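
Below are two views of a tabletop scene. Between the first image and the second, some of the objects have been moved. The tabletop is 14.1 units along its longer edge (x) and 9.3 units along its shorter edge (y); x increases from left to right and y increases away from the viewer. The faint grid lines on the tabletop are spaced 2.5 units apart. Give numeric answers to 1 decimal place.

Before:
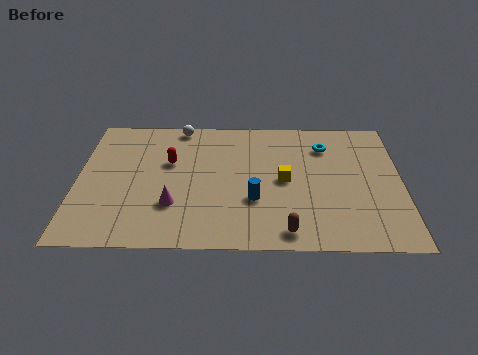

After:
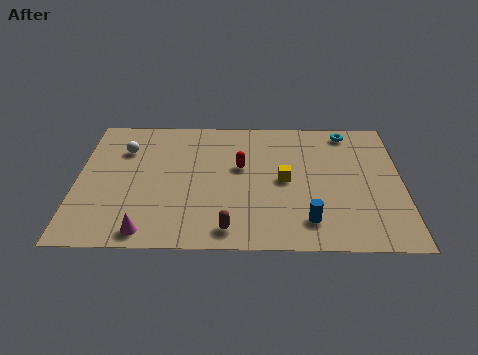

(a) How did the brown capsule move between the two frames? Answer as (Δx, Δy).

(-2.5, 0.1)

From the two frames, the brown capsule sits at roughly (9.1, 1.1) before and (6.6, 1.2) after.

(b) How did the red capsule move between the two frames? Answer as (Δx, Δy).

(3.1, -0.3)

From the two frames, the red capsule sits at roughly (4.0, 5.8) before and (7.1, 5.5) after.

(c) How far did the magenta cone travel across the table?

2.1

The magenta cone was near (4.2, 2.8) before and (3.1, 1.0) after, so it travelled √(1.1² + 1.8²) ≈ 2.1 units.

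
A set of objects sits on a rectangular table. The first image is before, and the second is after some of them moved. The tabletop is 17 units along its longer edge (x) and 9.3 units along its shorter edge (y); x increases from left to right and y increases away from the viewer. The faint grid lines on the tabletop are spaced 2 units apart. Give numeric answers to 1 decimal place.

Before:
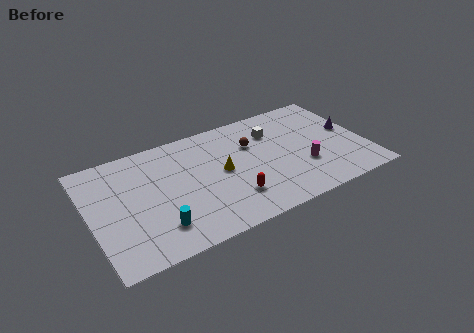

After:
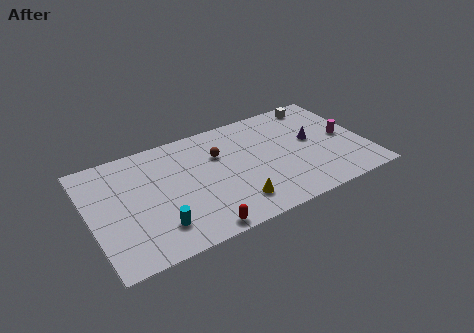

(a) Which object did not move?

the cyan cylinder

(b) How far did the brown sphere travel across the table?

2.1

The brown sphere was near (10.2, 6.3) before and (8.1, 6.3) after, so it travelled √(2.1² + 0.0²) ≈ 2.1 units.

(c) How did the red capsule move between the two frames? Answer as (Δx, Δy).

(-2.3, -1.6)

The red capsule was at about (8.4, 2.4) and moved to about (6.1, 0.8).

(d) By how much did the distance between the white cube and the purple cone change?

-1.7

They were about 4.9 units apart before and 3.2 after — 1.7 units closer together.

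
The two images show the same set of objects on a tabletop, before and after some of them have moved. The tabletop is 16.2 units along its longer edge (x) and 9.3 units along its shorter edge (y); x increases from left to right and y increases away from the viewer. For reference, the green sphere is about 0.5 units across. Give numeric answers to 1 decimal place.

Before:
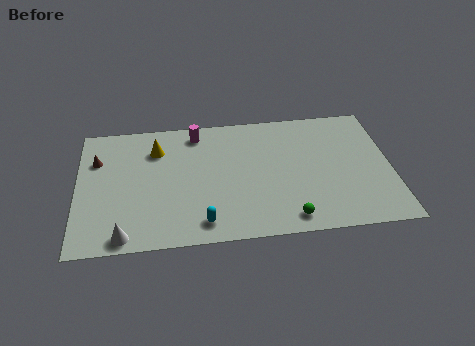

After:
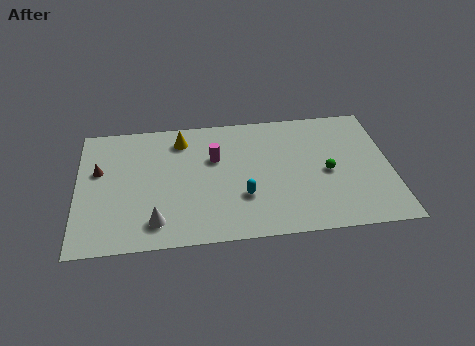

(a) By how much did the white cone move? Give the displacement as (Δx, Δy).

(1.6, 0.8)

From the two frames, the white cone sits at roughly (2.4, 0.9) before and (4.0, 1.7) after.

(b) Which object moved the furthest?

the green sphere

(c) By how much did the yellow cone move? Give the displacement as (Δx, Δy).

(1.3, 0.6)

The yellow cone was at about (4.1, 7.0) and moved to about (5.4, 7.6).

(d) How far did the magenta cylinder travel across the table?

2.2

From (6.2, 8.0) to (7.1, 6.0), the magenta cylinder covered √(0.9² + 2.0²) ≈ 2.2 units.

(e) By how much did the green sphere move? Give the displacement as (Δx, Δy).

(2.1, 3.1)

The green sphere was at about (10.8, 1.2) and moved to about (12.9, 4.3).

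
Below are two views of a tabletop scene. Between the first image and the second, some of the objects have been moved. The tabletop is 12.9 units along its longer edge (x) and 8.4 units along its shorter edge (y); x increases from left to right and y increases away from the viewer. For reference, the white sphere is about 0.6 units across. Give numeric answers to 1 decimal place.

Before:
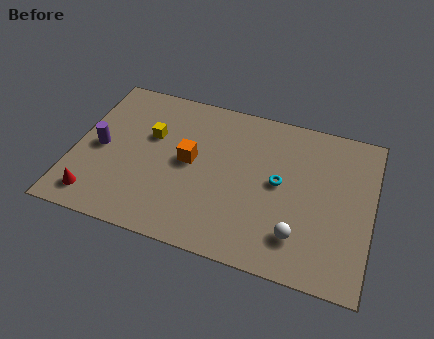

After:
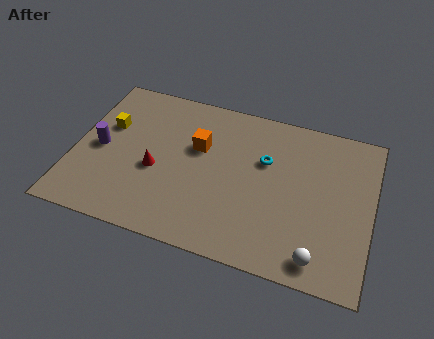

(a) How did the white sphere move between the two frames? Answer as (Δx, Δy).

(0.9, -0.8)

The white sphere started near (9.9, 1.9) and ended near (10.8, 1.1).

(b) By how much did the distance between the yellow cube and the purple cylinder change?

-1.2

The distance was about 2.5 in the first image and 1.3 in the second, so they moved 1.2 units closer together.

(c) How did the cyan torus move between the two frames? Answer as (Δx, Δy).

(-0.7, 1.0)

The cyan torus was at about (8.9, 4.4) and moved to about (8.2, 5.4).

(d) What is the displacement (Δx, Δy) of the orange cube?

(0.3, 0.9)

From the two frames, the orange cube sits at roughly (5.0, 4.4) before and (5.3, 5.3) after.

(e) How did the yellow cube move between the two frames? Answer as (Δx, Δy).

(-1.9, 0.0)

From the two frames, the yellow cube sits at roughly (3.2, 5.3) before and (1.3, 5.3) after.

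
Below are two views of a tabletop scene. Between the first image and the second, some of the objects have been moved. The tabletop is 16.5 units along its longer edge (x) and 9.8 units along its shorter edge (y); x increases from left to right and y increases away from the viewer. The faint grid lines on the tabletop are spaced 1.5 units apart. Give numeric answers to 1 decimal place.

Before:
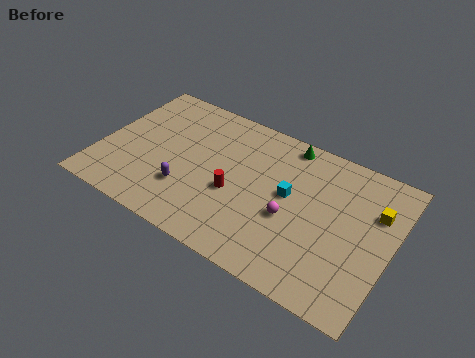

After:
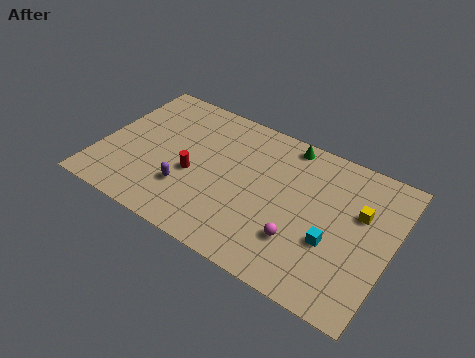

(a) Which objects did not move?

the purple capsule and the green cone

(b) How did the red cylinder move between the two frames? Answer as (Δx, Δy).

(-2.4, 0.1)

The red cylinder started near (7.8, 4.0) and ended near (5.4, 4.1).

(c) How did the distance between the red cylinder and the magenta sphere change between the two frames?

+3.2

Before: roughly 3.2 units apart; after: 6.4. That's 3.2 units further apart.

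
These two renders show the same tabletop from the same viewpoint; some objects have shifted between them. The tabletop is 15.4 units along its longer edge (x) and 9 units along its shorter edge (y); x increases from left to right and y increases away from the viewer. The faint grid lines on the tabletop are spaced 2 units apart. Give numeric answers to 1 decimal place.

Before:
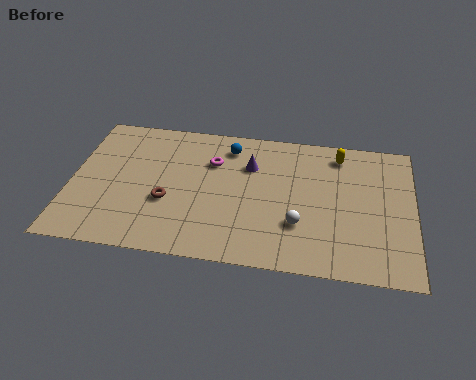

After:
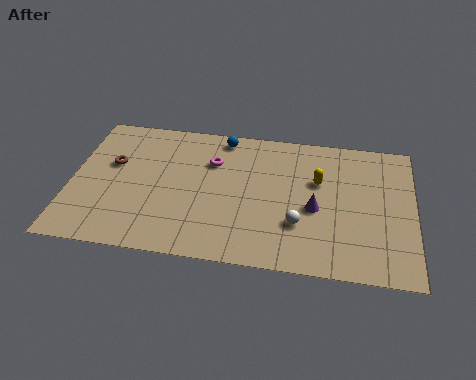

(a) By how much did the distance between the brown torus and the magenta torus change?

+1.1

They were about 3.5 units apart before and 4.6 after — 1.1 units further apart.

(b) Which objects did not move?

the magenta torus and the white sphere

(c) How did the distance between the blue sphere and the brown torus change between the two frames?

+0.7

Before: roughly 4.8 units apart; after: 5.5. That's 0.7 units further apart.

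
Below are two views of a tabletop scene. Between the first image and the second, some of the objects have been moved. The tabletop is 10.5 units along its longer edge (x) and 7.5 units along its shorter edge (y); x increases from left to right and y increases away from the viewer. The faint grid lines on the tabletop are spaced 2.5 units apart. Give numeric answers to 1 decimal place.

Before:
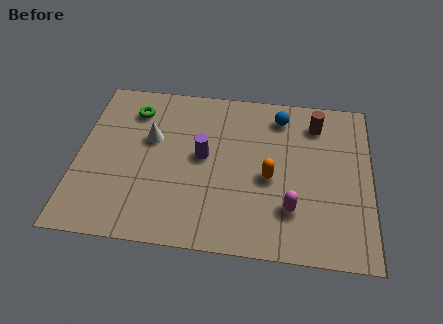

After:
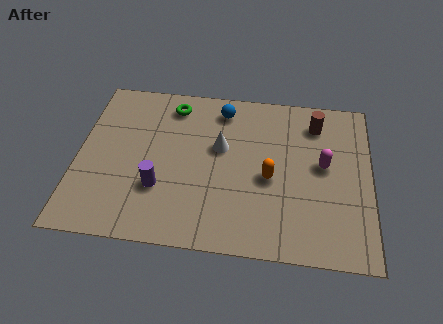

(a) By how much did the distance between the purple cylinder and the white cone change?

+1.0

They were about 2.0 units apart before and 3.0 after — 1.0 units further apart.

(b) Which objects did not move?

the brown cylinder and the orange capsule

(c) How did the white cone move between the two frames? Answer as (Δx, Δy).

(2.5, -0.1)

From the two frames, the white cone sits at roughly (2.6, 4.6) before and (5.1, 4.5) after.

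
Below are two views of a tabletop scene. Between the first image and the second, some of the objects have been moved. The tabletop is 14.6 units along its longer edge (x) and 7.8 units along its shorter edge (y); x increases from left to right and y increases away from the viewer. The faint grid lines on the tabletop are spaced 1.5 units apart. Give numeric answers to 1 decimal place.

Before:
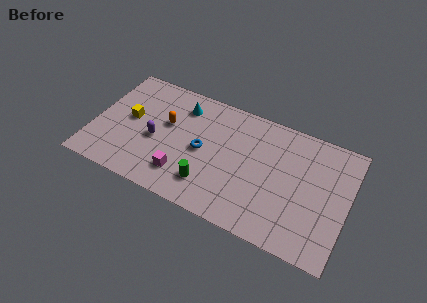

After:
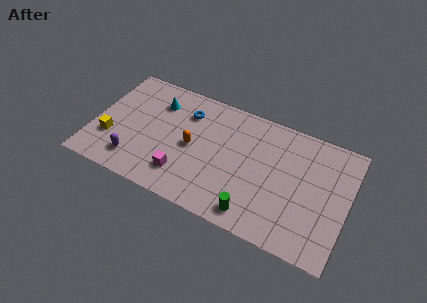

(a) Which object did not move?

the magenta cube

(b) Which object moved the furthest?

the green cylinder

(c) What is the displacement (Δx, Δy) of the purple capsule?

(-1.0, -1.8)

From the two frames, the purple capsule sits at roughly (3.6, 3.4) before and (2.6, 1.6) after.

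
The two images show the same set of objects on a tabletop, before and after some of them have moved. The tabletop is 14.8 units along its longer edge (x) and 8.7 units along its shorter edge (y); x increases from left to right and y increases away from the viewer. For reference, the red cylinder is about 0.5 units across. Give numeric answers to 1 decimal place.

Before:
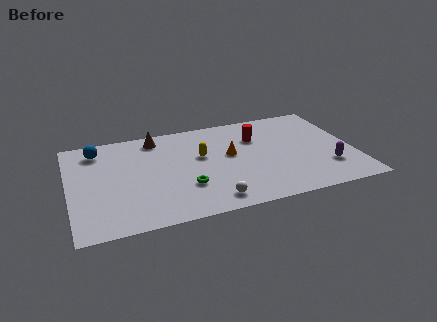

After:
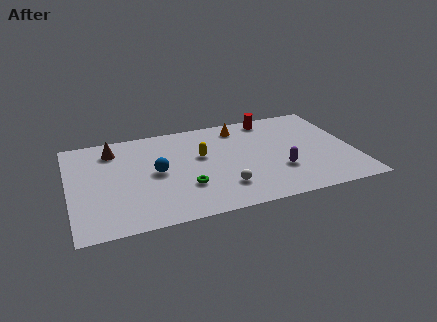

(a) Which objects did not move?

the green torus and the yellow capsule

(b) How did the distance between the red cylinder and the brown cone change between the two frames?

+3.0

The distance was about 5.4 in the first image and 8.4 in the second, so they moved 3.0 units further apart.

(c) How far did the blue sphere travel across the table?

4.0

From (1.6, 7.2) to (4.5, 4.4), the blue sphere covered √(2.9² + 2.8²) ≈ 4.0 units.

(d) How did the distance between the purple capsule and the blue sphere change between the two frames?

-6.1

The distance was about 12.6 in the first image and 6.5 in the second, so they moved 6.1 units closer together.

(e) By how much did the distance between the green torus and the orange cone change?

+2.3

The distance was about 3.3 in the first image and 5.6 in the second, so they moved 2.3 units further apart.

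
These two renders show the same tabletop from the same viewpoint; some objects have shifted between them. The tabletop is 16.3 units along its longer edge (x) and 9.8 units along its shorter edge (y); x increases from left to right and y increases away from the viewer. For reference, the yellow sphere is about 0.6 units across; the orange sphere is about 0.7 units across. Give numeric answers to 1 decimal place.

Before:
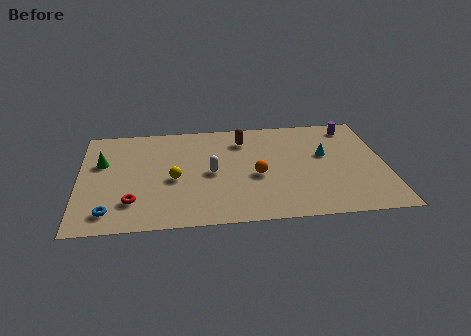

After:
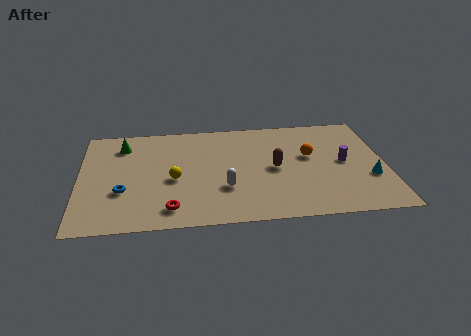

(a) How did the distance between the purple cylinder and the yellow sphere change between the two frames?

-1.4

Before: roughly 10.5 units apart; after: 9.1. That's 1.4 units closer together.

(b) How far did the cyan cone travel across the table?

3.3

The cyan cone was near (13.1, 5.8) before and (15.4, 3.4) after, so it travelled √(2.3² + 2.4²) ≈ 3.3 units.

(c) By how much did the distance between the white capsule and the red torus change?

-1.5

They were about 4.8 units apart before and 3.3 after — 1.5 units closer together.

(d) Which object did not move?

the yellow sphere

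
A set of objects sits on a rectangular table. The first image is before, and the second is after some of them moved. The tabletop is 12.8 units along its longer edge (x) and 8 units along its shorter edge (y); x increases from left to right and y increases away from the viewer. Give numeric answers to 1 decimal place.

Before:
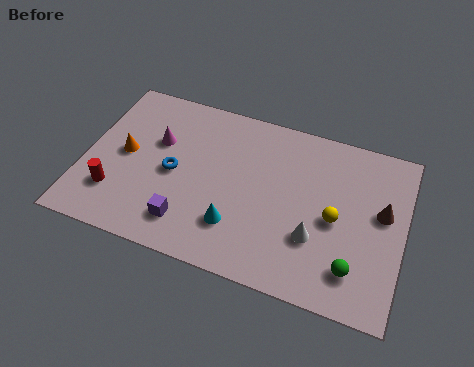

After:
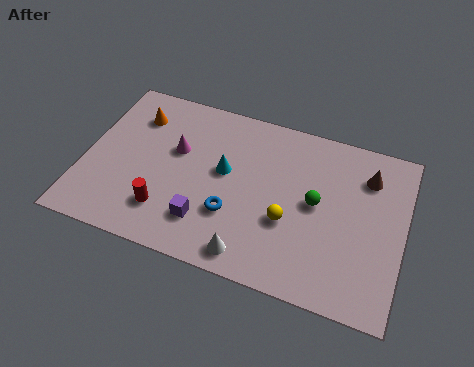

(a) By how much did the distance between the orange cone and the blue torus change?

+3.5

The distance was about 2.0 in the first image and 5.5 in the second, so they moved 3.5 units further apart.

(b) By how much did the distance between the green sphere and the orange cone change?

-2.0

Before: roughly 9.7 units apart; after: 7.7. That's 2.0 units closer together.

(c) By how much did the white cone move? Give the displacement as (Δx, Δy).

(-2.4, -1.6)

From the two frames, the white cone sits at roughly (9.4, 2.6) before and (7.0, 1.0) after.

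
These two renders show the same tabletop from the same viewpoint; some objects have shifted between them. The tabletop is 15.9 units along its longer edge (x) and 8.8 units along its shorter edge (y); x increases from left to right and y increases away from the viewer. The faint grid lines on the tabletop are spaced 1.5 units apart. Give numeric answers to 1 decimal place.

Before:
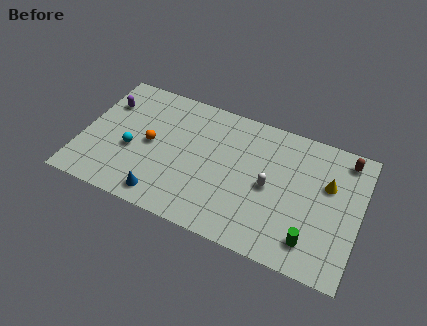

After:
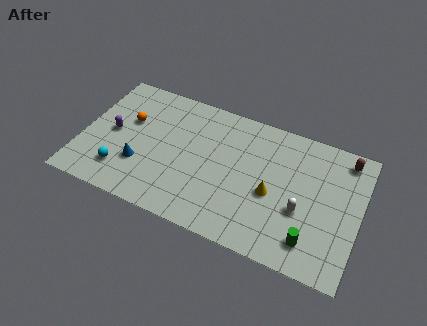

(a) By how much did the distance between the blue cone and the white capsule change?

+2.7

Before: roughly 6.5 units apart; after: 9.2. That's 2.7 units further apart.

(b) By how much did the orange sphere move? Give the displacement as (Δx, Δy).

(-1.4, 1.1)

The orange sphere started near (3.9, 4.4) and ended near (2.5, 5.5).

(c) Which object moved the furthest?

the yellow cone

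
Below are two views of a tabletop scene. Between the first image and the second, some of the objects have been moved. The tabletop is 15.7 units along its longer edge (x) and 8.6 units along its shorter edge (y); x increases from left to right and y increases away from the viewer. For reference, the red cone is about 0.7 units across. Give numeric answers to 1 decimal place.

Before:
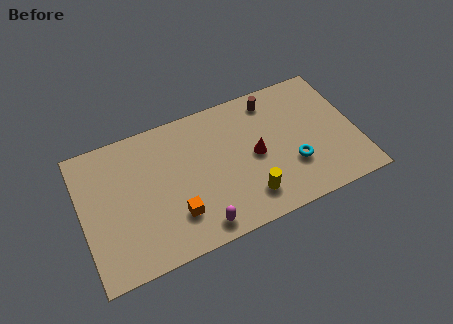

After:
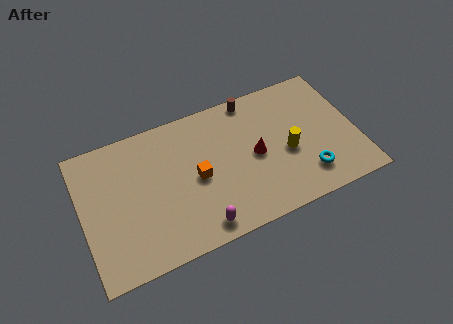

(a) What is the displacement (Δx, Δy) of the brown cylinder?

(-1.1, 0.5)

From the two frames, the brown cylinder sits at roughly (11.2, 7.3) before and (10.1, 7.8) after.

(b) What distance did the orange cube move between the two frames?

2.3

From (5.1, 2.3) to (6.5, 4.1), the orange cube covered √(1.4² + 1.8²) ≈ 2.3 units.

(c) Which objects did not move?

the magenta capsule and the red cone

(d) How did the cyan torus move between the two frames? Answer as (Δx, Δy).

(0.7, -0.9)

From the two frames, the cyan torus sits at roughly (11.9, 2.8) before and (12.6, 1.9) after.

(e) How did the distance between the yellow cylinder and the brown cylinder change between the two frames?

-1.5

The distance was about 5.9 in the first image and 4.4 in the second, so they moved 1.5 units closer together.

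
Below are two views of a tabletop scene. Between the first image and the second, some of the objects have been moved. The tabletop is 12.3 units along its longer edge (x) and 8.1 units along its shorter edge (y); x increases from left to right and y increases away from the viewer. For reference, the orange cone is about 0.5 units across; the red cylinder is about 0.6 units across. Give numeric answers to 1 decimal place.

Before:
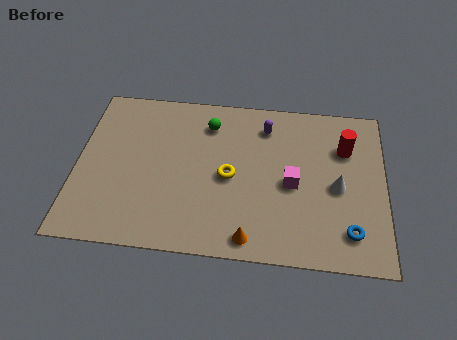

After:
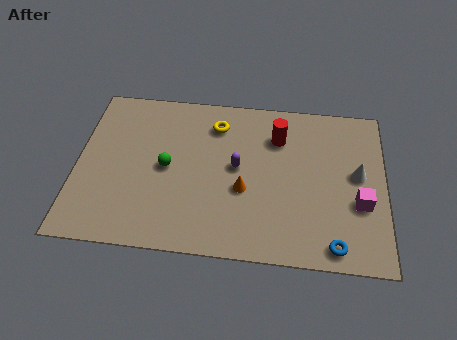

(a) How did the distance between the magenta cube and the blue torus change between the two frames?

-0.8

Before: roughly 3.1 units apart; after: 2.3. That's 0.8 units closer together.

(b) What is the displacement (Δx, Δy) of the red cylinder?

(-2.7, 0.3)

From the two frames, the red cylinder sits at roughly (10.7, 5.7) before and (8.0, 6.0) after.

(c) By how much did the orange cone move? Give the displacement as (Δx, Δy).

(-0.3, 2.3)

From the two frames, the orange cone sits at roughly (7.0, 0.9) before and (6.7, 3.2) after.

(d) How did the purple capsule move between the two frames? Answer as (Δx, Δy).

(-1.1, -2.2)

From the two frames, the purple capsule sits at roughly (7.5, 6.5) before and (6.4, 4.3) after.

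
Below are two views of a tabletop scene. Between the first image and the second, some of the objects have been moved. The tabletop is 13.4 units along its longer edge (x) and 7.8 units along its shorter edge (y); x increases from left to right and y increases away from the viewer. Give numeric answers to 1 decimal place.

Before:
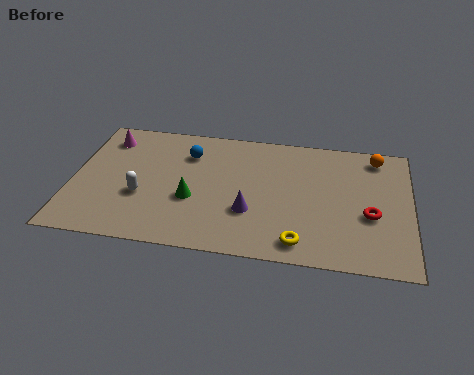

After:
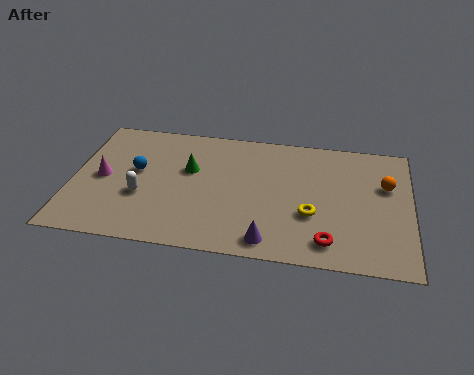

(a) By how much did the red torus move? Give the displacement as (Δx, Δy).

(-1.6, -1.8)

From the two frames, the red torus sits at roughly (11.8, 3.1) before and (10.2, 1.3) after.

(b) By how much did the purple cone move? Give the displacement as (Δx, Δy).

(0.8, -1.6)

From the two frames, the purple cone sits at roughly (7.1, 2.6) before and (7.9, 1.0) after.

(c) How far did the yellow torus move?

1.7

The yellow torus was near (9.1, 1.1) before and (9.5, 2.8) after, so it travelled √(0.4² + 1.7²) ≈ 1.7 units.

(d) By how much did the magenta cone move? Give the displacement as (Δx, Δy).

(0.0, -2.5)

The magenta cone was at about (1.2, 6.3) and moved to about (1.2, 3.8).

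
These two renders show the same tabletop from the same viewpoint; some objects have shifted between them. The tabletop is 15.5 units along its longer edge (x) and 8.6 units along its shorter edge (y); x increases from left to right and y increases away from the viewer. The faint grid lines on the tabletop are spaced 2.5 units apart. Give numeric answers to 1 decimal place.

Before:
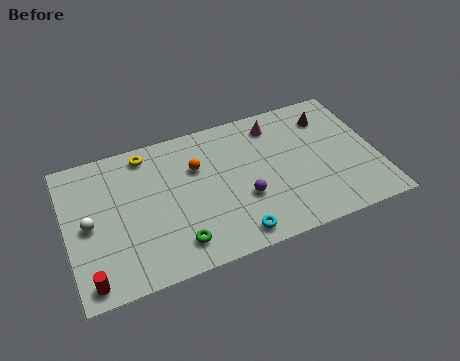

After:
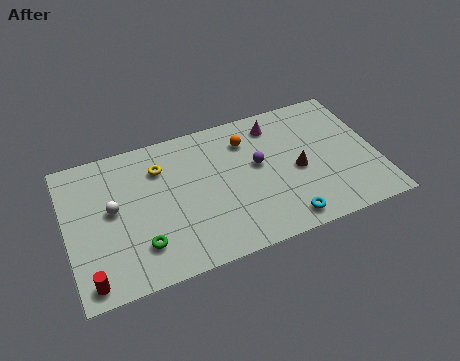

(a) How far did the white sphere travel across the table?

1.3

The white sphere was near (1.1, 4.2) before and (2.3, 4.7) after, so it travelled √(1.2² + 0.5²) ≈ 1.3 units.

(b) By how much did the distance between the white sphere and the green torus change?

-2.0

The distance was about 4.9 in the first image and 2.9 in the second, so they moved 2.0 units closer together.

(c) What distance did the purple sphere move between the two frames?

2.0

From (8.7, 3.1) to (9.6, 4.9), the purple sphere covered √(0.9² + 1.8²) ≈ 2.0 units.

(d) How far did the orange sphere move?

2.7

From (6.6, 5.8) to (9.2, 6.6), the orange sphere covered √(2.6² + 0.8²) ≈ 2.7 units.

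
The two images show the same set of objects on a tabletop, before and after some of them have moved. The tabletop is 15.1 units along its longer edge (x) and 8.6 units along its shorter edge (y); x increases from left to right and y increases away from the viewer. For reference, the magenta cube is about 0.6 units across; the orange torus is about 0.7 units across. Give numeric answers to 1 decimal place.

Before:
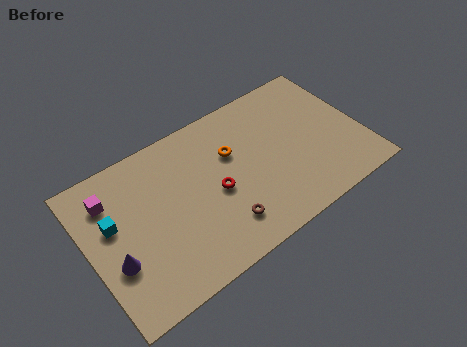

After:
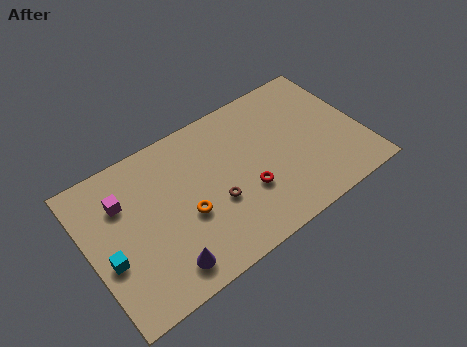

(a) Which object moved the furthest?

the orange torus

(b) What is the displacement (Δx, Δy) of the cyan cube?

(-0.5, -1.8)

The cyan cube started near (1.4, 5.2) and ended near (0.9, 3.4).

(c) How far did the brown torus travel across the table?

1.4

From (6.9, 1.9) to (6.8, 3.3), the brown torus covered √(0.1² + 1.4²) ≈ 1.4 units.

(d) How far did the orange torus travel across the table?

3.6

From (8.1, 5.6) to (5.2, 3.5), the orange torus covered √(2.9² + 2.1²) ≈ 3.6 units.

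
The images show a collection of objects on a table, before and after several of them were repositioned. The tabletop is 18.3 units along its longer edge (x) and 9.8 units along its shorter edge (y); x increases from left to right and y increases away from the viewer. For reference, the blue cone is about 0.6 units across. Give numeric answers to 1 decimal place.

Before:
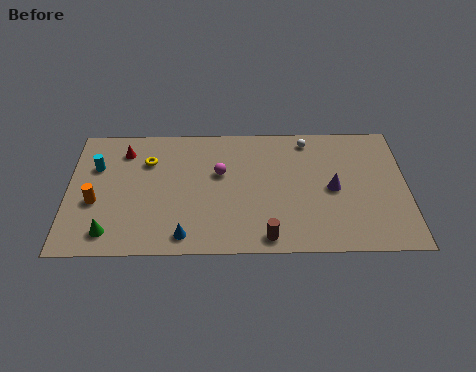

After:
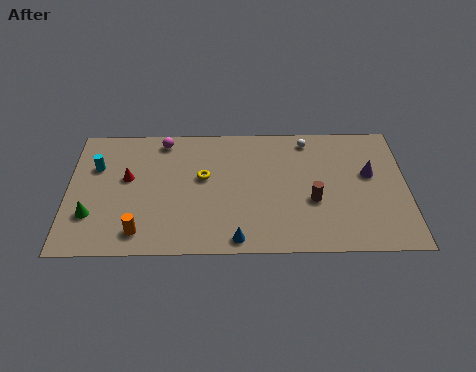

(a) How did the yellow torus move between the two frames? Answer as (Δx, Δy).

(3.0, -1.3)

The yellow torus was at about (4.3, 7.0) and moved to about (7.3, 5.7).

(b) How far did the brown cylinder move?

3.7

The brown cylinder was near (10.7, 1.1) before and (13.2, 3.8) after, so it travelled √(2.5² + 2.7²) ≈ 3.7 units.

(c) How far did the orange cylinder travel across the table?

3.3

From (1.5, 3.9) to (3.9, 1.6), the orange cylinder covered √(2.4² + 2.3²) ≈ 3.3 units.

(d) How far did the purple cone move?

2.3

The purple cone moved from about (14.3, 4.7) to (16.3, 5.8), a distance of √(2.0² + 1.1²) ≈ 2.3.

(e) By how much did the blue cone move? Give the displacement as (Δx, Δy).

(2.8, -0.3)

The blue cone was at about (6.3, 1.3) and moved to about (9.1, 1.0).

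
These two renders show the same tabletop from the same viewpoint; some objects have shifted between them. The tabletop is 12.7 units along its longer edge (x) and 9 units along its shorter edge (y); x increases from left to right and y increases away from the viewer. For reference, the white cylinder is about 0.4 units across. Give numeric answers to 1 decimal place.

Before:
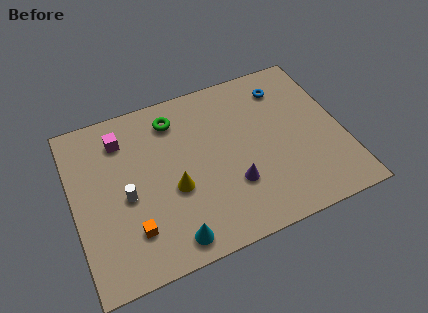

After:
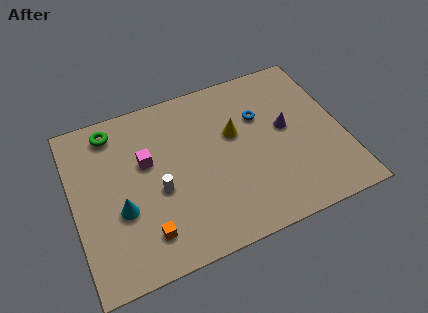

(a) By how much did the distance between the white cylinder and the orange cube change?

+0.4

Before: roughly 1.8 units apart; after: 2.2. That's 0.4 units further apart.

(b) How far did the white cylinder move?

1.5

From (2.4, 4.0) to (3.9, 3.8), the white cylinder covered √(1.5² + 0.2²) ≈ 1.5 units.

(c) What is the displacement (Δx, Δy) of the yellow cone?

(3.1, 1.9)

The yellow cone started near (4.6, 3.6) and ended near (7.7, 5.5).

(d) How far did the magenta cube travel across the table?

1.9

From (2.5, 7.1) to (3.5, 5.5), the magenta cube covered √(1.0² + 1.6²) ≈ 1.9 units.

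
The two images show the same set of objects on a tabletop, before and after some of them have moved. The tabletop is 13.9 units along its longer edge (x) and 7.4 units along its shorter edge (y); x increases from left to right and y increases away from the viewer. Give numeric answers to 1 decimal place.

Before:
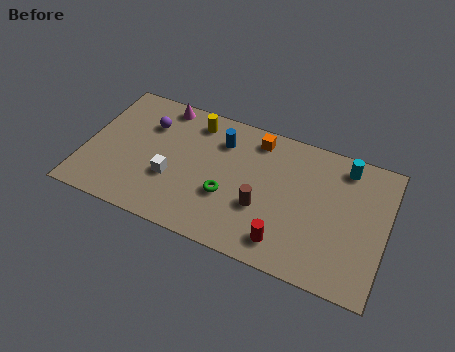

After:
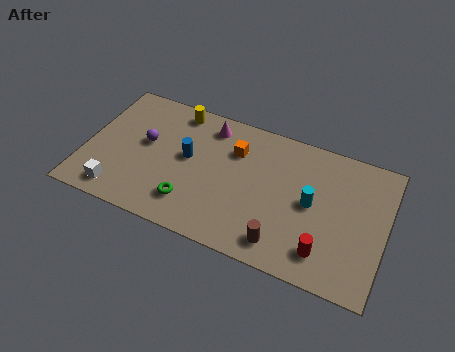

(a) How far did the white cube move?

2.8

The white cube was near (4.1, 2.7) before and (1.8, 1.1) after, so it travelled √(2.3² + 1.6²) ≈ 2.8 units.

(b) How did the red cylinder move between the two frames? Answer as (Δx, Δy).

(1.8, 0.2)

The red cylinder was at about (9.5, 1.3) and moved to about (11.3, 1.5).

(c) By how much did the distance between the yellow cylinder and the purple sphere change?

+0.3

The distance was about 2.3 in the first image and 2.6 in the second, so they moved 0.3 units further apart.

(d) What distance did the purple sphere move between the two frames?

1.1

The purple sphere was near (2.7, 5.3) before and (2.7, 4.2) after, so it travelled √(0.0² + 1.1²) ≈ 1.1 units.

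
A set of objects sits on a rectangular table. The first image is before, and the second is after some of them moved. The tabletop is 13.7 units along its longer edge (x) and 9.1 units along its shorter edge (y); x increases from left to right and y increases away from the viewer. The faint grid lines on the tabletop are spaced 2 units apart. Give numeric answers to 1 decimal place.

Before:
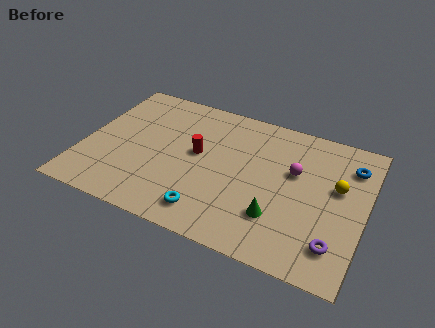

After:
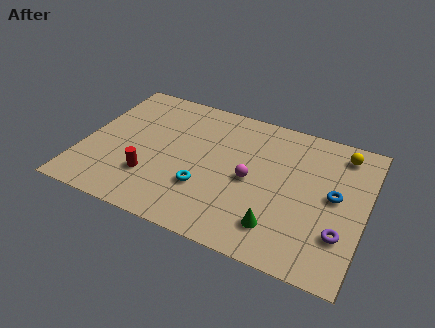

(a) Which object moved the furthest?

the red cylinder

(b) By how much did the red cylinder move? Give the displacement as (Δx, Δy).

(-2.0, -2.4)

The red cylinder started near (5.5, 5.0) and ended near (3.5, 2.6).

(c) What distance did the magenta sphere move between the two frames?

2.4

The magenta sphere was near (10.2, 5.6) before and (8.2, 4.3) after, so it travelled √(2.0² + 1.3²) ≈ 2.4 units.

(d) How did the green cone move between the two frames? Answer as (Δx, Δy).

(0.1, -0.6)

The green cone started near (9.7, 2.5) and ended near (9.8, 1.9).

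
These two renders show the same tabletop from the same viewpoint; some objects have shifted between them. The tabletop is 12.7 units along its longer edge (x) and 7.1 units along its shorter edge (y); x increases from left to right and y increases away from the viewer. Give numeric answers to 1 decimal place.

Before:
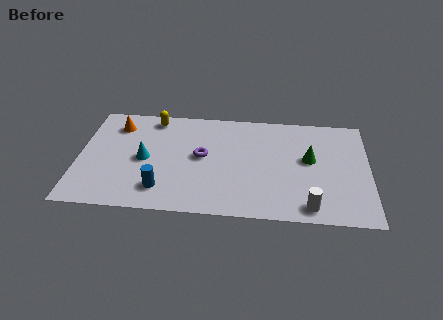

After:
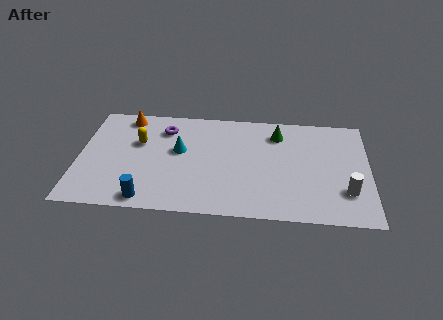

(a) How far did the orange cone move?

0.7

The orange cone moved from about (1.6, 5.6) to (2.0, 6.2), a distance of √(0.4² + 0.6²) ≈ 0.7.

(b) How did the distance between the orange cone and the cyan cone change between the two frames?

+0.6

Before: roughly 2.6 units apart; after: 3.2. That's 0.6 units further apart.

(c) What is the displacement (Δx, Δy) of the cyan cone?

(1.5, 0.7)

From the two frames, the cyan cone sits at roughly (2.9, 3.4) before and (4.4, 4.1) after.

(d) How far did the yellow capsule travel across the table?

1.8

From (3.2, 6.2) to (2.6, 4.5), the yellow capsule covered √(0.6² + 1.7²) ≈ 1.8 units.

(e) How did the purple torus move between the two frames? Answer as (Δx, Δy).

(-1.7, 1.7)

From the two frames, the purple torus sits at roughly (5.4, 3.8) before and (3.7, 5.5) after.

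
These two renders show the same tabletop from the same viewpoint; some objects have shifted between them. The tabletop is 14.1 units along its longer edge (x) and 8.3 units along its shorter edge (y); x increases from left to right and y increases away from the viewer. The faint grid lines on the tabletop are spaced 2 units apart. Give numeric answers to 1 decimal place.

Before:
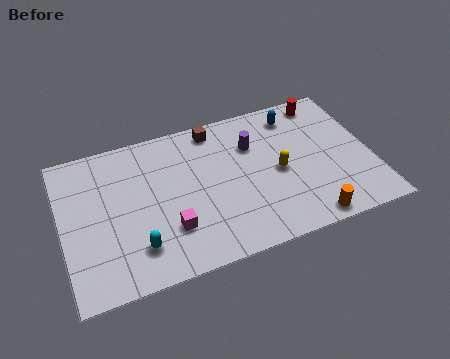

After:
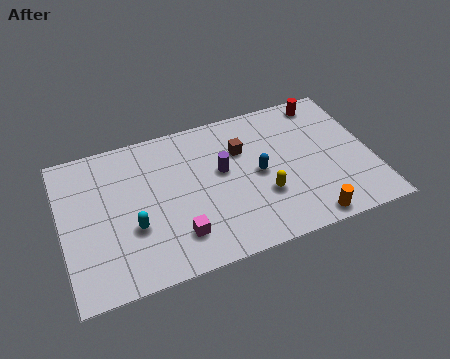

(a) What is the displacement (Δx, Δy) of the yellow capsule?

(-0.8, -1.1)

The yellow capsule was at about (9.8, 3.9) and moved to about (9.0, 2.8).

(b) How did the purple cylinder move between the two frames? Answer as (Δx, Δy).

(-1.5, -1.0)

The purple cylinder was at about (8.8, 5.8) and moved to about (7.3, 4.8).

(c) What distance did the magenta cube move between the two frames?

0.6

The magenta cube moved from about (4.7, 2.4) to (5.0, 1.9), a distance of √(0.3² + 0.5²) ≈ 0.6.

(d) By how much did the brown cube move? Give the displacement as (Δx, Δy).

(1.1, -1.6)

The brown cube was at about (7.2, 7.3) and moved to about (8.3, 5.7).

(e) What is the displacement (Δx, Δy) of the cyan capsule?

(-0.1, 1.1)

The cyan capsule was at about (3.2, 1.9) and moved to about (3.1, 3.0).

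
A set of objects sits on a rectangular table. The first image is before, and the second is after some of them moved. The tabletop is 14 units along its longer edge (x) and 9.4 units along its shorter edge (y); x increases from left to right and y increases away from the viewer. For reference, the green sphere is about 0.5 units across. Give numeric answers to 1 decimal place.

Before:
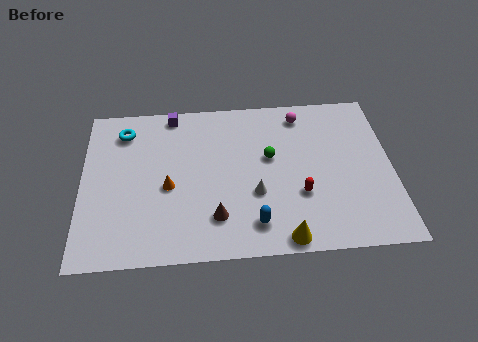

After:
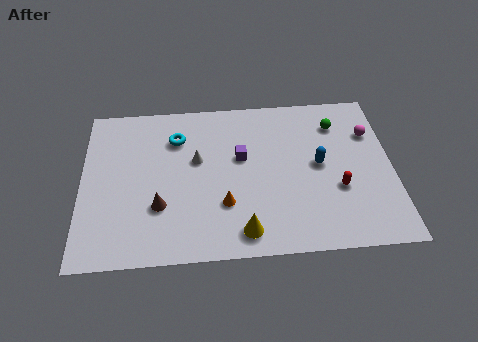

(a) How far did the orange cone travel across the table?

2.8

The orange cone moved from about (3.9, 4.1) to (6.4, 2.9), a distance of √(2.5² + 1.2²) ≈ 2.8.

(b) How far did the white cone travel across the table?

3.4

The white cone moved from about (7.8, 3.4) to (5.2, 5.6), a distance of √(2.6² + 2.2²) ≈ 3.4.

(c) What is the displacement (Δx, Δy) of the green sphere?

(3.1, 1.8)

The green sphere started near (8.5, 5.5) and ended near (11.6, 7.3).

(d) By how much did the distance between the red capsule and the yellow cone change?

+2.3

Before: roughly 2.5 units apart; after: 4.8. That's 2.3 units further apart.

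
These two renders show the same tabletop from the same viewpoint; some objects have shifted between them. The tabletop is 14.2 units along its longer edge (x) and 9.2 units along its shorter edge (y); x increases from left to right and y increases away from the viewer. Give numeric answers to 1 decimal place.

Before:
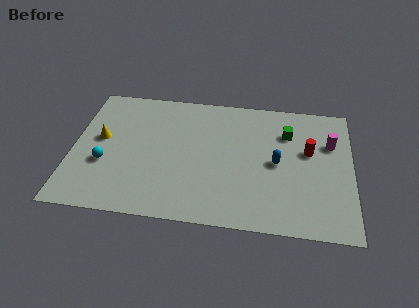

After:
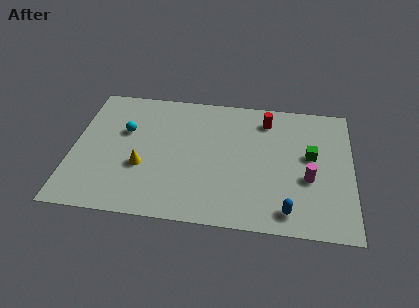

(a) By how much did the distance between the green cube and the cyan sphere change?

-0.3

The distance was about 9.8 in the first image and 9.5 in the second, so they moved 0.3 units closer together.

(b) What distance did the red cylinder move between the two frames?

3.0

The red cylinder was near (12.0, 5.5) before and (9.8, 7.5) after, so it travelled √(2.2² + 2.0²) ≈ 3.0 units.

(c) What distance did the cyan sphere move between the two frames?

2.6

The cyan sphere moved from about (1.7, 3.4) to (2.6, 5.8), a distance of √(0.9² + 2.4²) ≈ 2.6.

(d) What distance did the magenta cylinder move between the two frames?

2.8

The magenta cylinder was near (13.1, 6.2) before and (12.0, 3.6) after, so it travelled √(1.1² + 2.6²) ≈ 2.8 units.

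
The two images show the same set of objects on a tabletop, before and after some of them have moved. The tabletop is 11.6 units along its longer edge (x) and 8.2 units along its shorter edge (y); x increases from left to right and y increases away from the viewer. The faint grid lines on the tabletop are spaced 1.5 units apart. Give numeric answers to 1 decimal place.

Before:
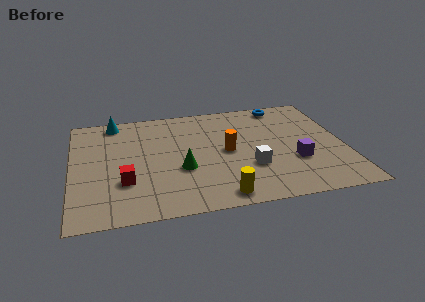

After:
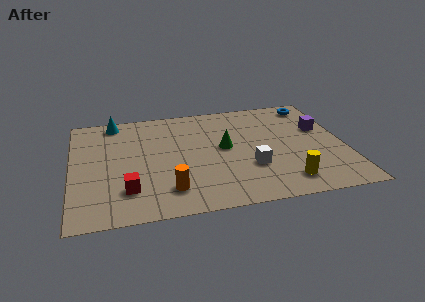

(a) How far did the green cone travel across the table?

2.3

The green cone was near (4.6, 3.1) before and (6.5, 4.4) after, so it travelled √(1.9² + 1.3²) ≈ 2.3 units.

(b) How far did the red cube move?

0.6

The red cube was near (2.2, 2.6) before and (2.3, 2.0) after, so it travelled √(0.1² + 0.6²) ≈ 0.6 units.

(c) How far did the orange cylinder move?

3.5

The orange cylinder moved from about (6.6, 4.1) to (4.0, 1.7), a distance of √(2.6² + 2.4²) ≈ 3.5.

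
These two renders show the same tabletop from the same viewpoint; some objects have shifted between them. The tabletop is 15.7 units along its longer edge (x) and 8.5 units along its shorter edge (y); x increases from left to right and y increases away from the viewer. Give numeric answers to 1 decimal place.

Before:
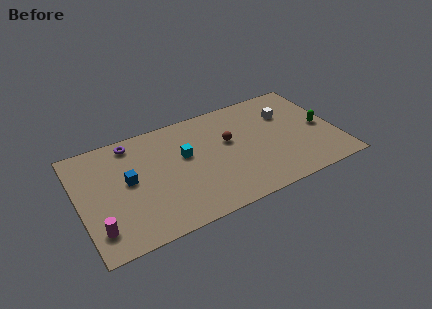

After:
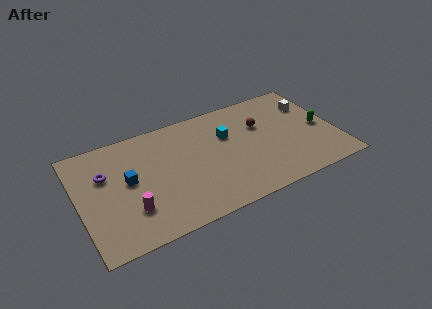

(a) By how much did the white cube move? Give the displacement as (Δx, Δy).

(1.6, 0.2)

The white cube started near (12.9, 5.9) and ended near (14.5, 6.1).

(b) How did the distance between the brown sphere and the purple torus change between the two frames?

+3.5

The distance was about 6.1 in the first image and 9.6 in the second, so they moved 3.5 units further apart.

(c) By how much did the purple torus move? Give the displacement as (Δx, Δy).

(-1.8, -1.8)

From the two frames, the purple torus sits at roughly (3.5, 7.4) before and (1.7, 5.6) after.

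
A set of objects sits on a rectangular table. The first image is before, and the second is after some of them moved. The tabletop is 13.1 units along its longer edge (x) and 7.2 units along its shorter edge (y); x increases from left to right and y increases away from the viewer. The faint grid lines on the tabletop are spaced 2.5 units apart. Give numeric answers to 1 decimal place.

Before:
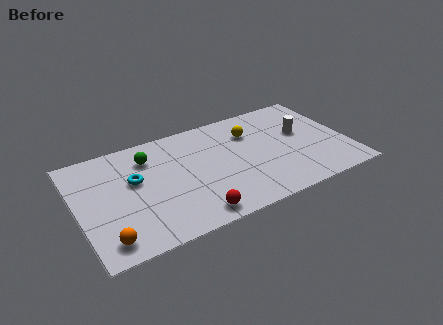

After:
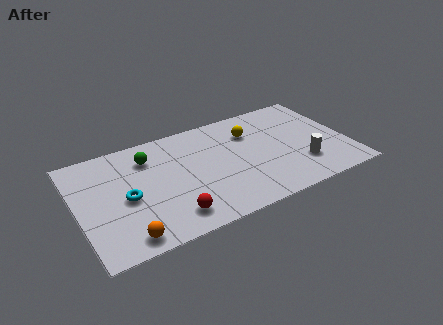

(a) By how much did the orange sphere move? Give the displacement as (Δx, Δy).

(0.9, -0.2)

The orange sphere was at about (1.1, 1.1) and moved to about (2.0, 0.9).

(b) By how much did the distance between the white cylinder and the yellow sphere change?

+1.2

Before: roughly 2.6 units apart; after: 3.8. That's 1.2 units further apart.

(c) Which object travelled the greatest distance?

the white cylinder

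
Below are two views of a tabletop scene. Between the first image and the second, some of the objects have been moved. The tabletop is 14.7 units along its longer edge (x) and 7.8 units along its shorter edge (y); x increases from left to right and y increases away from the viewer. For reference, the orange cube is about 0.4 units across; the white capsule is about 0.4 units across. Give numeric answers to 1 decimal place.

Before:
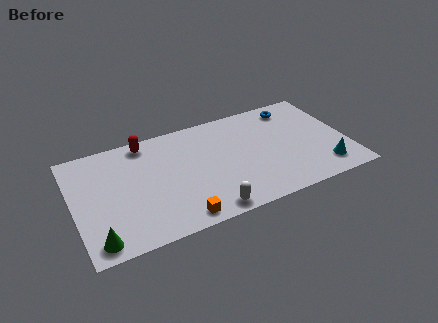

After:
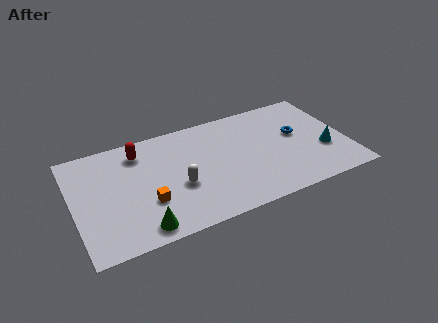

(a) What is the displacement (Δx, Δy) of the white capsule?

(-1.3, 2.3)

The white capsule was at about (6.8, 0.8) and moved to about (5.5, 3.1).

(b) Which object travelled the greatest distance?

the white capsule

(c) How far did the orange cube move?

2.3

The orange cube was near (5.3, 0.9) before and (3.8, 2.6) after, so it travelled √(1.5² + 1.7²) ≈ 2.3 units.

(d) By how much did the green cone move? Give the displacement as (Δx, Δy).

(2.3, 0.0)

The green cone was at about (1.0, 1.0) and moved to about (3.3, 1.0).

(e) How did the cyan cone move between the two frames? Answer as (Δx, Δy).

(0.2, 1.3)

From the two frames, the cyan cone sits at roughly (13.2, 1.5) before and (13.4, 2.8) after.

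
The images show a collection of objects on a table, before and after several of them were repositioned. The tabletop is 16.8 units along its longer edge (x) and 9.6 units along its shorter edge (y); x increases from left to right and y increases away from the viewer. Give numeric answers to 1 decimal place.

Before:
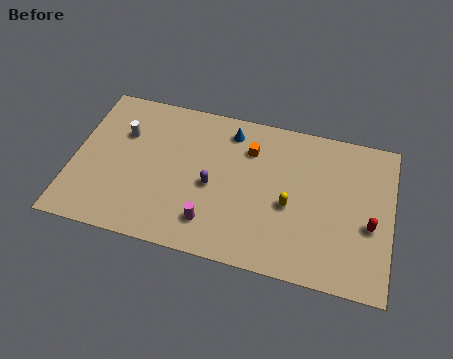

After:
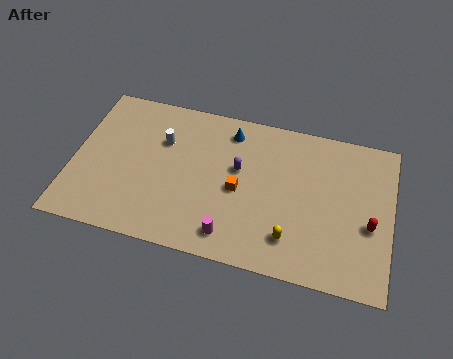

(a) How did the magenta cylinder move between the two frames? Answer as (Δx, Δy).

(1.1, -0.5)

From the two frames, the magenta cylinder sits at roughly (7.5, 2.0) before and (8.6, 1.5) after.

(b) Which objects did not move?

the red capsule and the blue cone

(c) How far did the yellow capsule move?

2.0

The yellow capsule was near (11.5, 4.1) before and (11.7, 2.1) after, so it travelled √(0.2² + 2.0²) ≈ 2.0 units.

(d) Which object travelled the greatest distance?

the orange cube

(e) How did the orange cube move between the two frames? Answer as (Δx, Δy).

(-0.4, -2.7)

From the two frames, the orange cube sits at roughly (9.2, 7.1) before and (8.8, 4.4) after.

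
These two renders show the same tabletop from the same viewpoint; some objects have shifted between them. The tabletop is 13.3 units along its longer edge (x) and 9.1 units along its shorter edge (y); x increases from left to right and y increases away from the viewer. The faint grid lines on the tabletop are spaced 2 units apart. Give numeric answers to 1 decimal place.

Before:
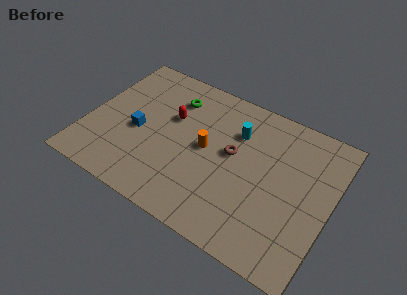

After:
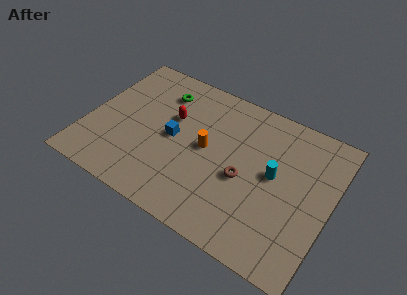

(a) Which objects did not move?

the red capsule and the orange cylinder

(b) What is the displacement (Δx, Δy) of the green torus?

(-0.7, 0.1)

The green torus was at about (4.3, 7.0) and moved to about (3.6, 7.1).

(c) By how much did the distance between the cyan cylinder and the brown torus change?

+0.4

Before: roughly 1.4 units apart; after: 1.8. That's 0.4 units further apart.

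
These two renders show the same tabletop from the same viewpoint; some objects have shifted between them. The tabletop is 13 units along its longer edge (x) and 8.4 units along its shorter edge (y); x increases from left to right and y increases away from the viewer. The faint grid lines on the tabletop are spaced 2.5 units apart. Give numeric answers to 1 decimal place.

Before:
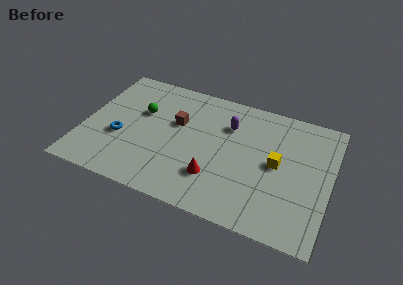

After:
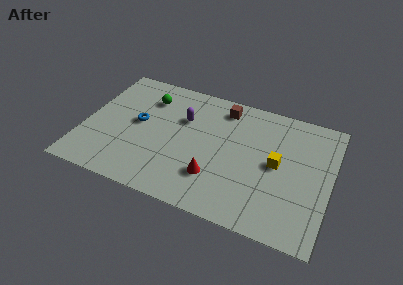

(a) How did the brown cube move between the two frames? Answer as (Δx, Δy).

(2.3, 1.9)

From the two frames, the brown cube sits at roughly (4.8, 5.2) before and (7.1, 7.1) after.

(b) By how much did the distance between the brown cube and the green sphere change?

+2.2

The distance was about 1.9 in the first image and 4.1 in the second, so they moved 2.2 units further apart.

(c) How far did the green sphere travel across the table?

1.1

The green sphere was near (2.9, 5.3) before and (3.1, 6.4) after, so it travelled √(0.2² + 1.1²) ≈ 1.1 units.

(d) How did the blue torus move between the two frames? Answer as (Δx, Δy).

(0.8, 1.3)

From the two frames, the blue torus sits at roughly (2.0, 3.2) before and (2.8, 4.5) after.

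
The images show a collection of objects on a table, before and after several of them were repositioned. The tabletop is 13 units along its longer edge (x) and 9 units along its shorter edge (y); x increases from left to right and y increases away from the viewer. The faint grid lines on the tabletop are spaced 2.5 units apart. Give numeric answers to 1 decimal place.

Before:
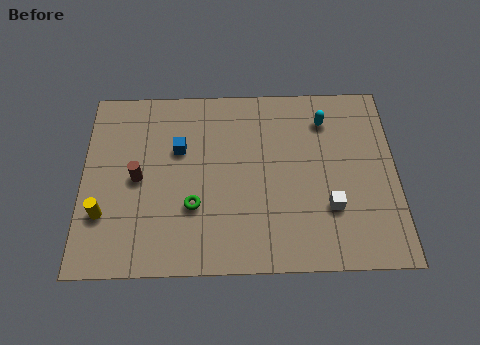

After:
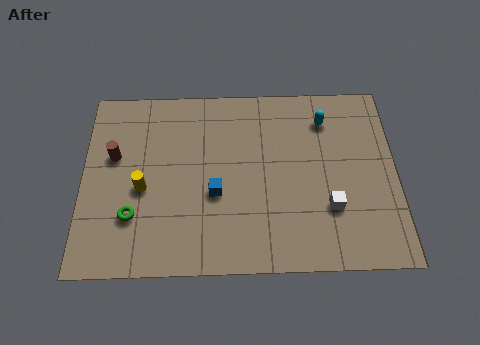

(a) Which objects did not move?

the white cube and the cyan capsule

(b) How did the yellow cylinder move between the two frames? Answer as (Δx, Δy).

(1.6, 1.2)

From the two frames, the yellow cylinder sits at roughly (0.9, 2.7) before and (2.5, 3.9) after.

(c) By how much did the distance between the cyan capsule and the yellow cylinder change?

-2.0

They were about 10.2 units apart before and 8.2 after — 2.0 units closer together.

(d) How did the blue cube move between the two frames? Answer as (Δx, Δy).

(1.5, -2.2)

The blue cube started near (4.0, 5.8) and ended near (5.5, 3.6).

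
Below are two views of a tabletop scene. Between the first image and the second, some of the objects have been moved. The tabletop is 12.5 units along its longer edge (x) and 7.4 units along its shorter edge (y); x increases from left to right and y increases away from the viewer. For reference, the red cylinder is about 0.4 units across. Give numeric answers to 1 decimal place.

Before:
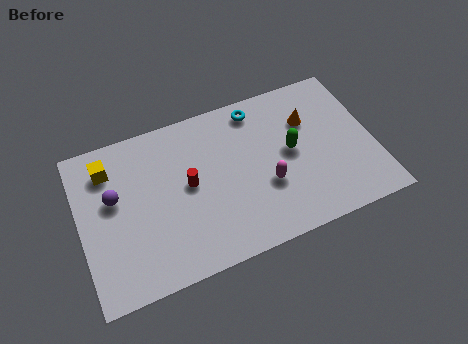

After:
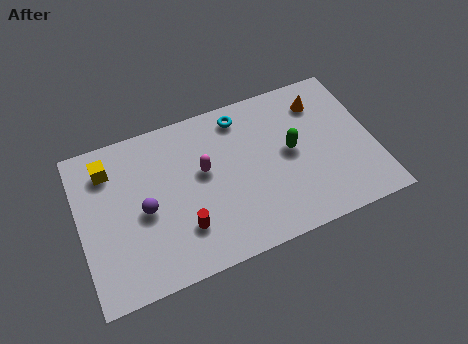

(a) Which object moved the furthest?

the magenta capsule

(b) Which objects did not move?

the yellow cube and the green capsule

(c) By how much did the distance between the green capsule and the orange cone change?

+0.9

Before: roughly 1.5 units apart; after: 2.4. That's 0.9 units further apart.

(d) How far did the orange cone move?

0.9

The orange cone was near (9.9, 5.1) before and (10.5, 5.8) after, so it travelled √(0.6² + 0.7²) ≈ 0.9 units.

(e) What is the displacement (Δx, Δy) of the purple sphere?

(1.2, -1.0)

From the two frames, the purple sphere sits at roughly (1.5, 4.4) before and (2.7, 3.4) after.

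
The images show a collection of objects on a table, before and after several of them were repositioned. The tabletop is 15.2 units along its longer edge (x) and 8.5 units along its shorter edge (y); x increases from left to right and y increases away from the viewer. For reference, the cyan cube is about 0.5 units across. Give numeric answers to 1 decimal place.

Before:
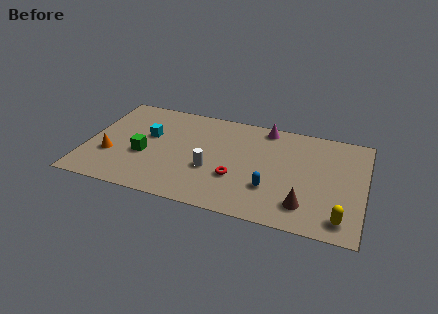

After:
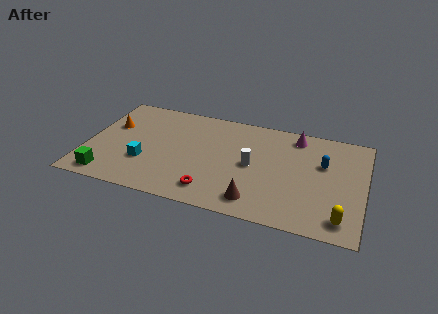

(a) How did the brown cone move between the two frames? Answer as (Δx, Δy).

(-2.6, -0.4)

The brown cone started near (12.1, 1.8) and ended near (9.5, 1.4).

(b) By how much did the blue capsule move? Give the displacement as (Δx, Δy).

(2.7, 2.8)

From the two frames, the blue capsule sits at roughly (10.2, 2.6) before and (12.9, 5.4) after.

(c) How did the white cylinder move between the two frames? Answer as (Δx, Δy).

(2.2, 1.0)

The white cylinder was at about (6.9, 3.2) and moved to about (9.1, 4.2).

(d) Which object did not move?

the yellow capsule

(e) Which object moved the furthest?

the blue capsule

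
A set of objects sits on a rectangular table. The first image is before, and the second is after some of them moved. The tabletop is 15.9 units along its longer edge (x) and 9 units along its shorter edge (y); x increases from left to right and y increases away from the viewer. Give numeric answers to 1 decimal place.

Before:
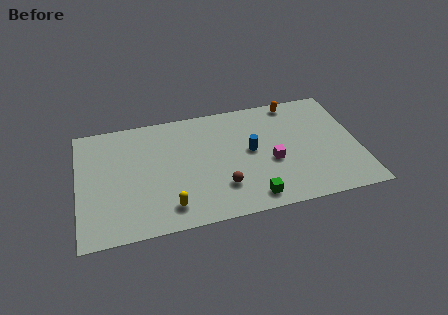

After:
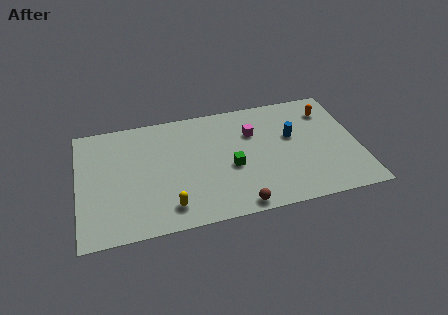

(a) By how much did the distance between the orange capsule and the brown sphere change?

+1.1

Before: roughly 7.3 units apart; after: 8.4. That's 1.1 units further apart.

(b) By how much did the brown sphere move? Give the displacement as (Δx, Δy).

(0.8, -1.6)

The brown sphere was at about (8.0, 2.4) and moved to about (8.8, 0.8).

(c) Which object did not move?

the yellow capsule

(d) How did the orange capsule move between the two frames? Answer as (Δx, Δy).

(1.9, -1.1)

The orange capsule was at about (12.5, 8.1) and moved to about (14.4, 7.0).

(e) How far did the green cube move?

2.8

The green cube moved from about (9.6, 1.2) to (8.6, 3.8), a distance of √(1.0² + 2.6²) ≈ 2.8.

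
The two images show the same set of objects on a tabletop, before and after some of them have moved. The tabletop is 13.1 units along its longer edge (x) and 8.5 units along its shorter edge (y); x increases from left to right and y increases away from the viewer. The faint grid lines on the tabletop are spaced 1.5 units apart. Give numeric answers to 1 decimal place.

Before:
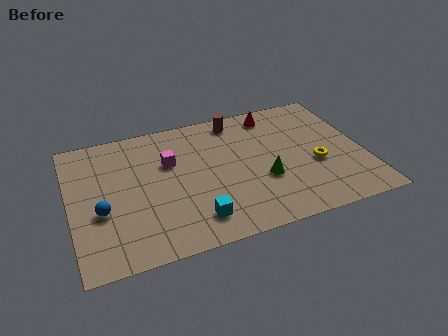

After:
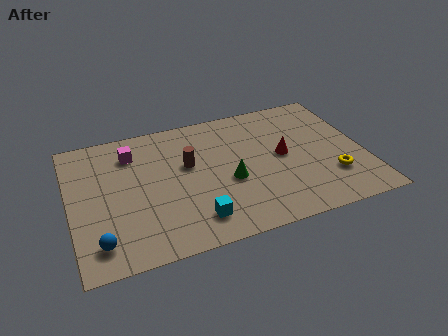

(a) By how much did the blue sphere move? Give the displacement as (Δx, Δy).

(-0.2, -1.8)

The blue sphere was at about (1.3, 3.3) and moved to about (1.1, 1.5).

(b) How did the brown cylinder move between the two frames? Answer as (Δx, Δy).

(-2.4, -2.3)

The brown cylinder started near (7.7, 7.4) and ended near (5.3, 5.1).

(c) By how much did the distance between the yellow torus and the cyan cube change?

+0.4

The distance was about 5.9 in the first image and 6.3 in the second, so they moved 0.4 units further apart.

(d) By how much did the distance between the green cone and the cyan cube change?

-1.0

The distance was about 3.5 in the first image and 2.5 in the second, so they moved 1.0 units closer together.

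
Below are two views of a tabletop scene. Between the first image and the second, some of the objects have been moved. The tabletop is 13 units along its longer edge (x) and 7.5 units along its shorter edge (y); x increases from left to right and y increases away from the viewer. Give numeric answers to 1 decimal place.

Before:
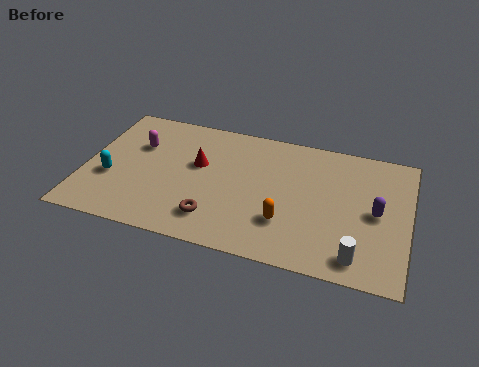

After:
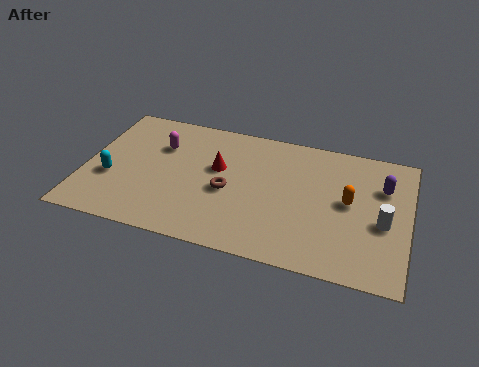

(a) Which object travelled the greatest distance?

the orange capsule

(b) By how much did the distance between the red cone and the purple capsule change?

-0.6

Before: roughly 7.2 units apart; after: 6.6. That's 0.6 units closer together.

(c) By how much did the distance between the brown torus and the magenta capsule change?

-1.3

The distance was about 4.8 in the first image and 3.5 in the second, so they moved 1.3 units closer together.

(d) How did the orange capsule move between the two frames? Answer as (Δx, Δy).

(2.4, 1.8)

From the two frames, the orange capsule sits at roughly (8.2, 2.2) before and (10.6, 4.0) after.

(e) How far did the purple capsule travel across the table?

1.5

The purple capsule was near (11.7, 3.7) before and (11.9, 5.2) after, so it travelled √(0.2² + 1.5²) ≈ 1.5 units.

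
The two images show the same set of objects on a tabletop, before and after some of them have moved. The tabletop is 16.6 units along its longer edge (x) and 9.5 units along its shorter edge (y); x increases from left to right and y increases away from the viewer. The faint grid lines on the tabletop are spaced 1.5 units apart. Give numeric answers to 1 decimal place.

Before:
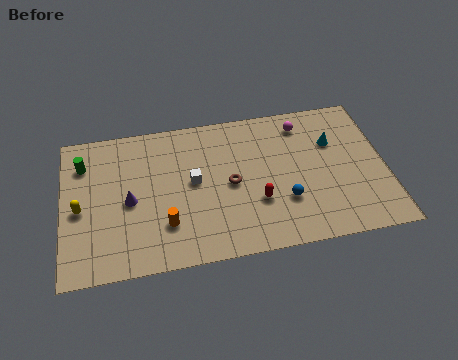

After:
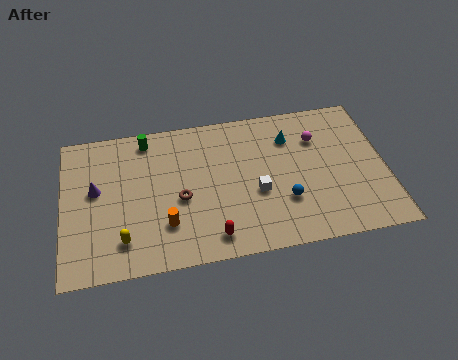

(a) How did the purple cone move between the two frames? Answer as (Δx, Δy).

(-1.7, 1.0)

From the two frames, the purple cone sits at roughly (3.4, 4.4) before and (1.7, 5.4) after.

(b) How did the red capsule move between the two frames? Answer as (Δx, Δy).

(-2.4, -1.8)

From the two frames, the red capsule sits at roughly (9.9, 3.2) before and (7.5, 1.4) after.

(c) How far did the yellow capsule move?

3.1

The yellow capsule moved from about (0.9, 4.3) to (3.0, 2.0), a distance of √(2.1² + 2.3²) ≈ 3.1.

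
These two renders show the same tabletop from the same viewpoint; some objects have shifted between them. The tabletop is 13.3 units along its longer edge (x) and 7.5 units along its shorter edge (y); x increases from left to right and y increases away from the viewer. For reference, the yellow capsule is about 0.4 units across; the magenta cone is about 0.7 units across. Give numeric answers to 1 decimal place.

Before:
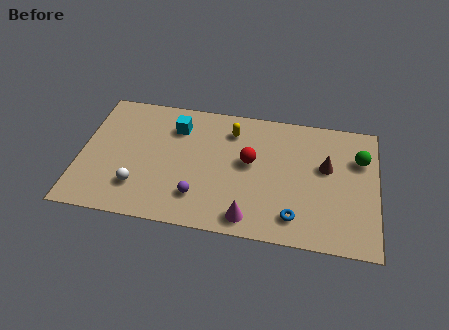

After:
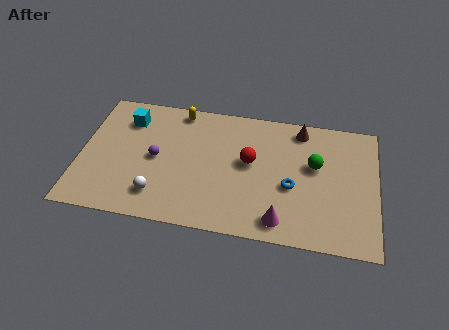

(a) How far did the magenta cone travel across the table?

1.4

The magenta cone was near (7.7, 1.0) before and (9.1, 1.1) after, so it travelled √(1.4² + 0.1²) ≈ 1.4 units.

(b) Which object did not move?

the red sphere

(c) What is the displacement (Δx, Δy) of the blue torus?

(-0.2, 1.7)

The blue torus started near (9.7, 1.4) and ended near (9.5, 3.1).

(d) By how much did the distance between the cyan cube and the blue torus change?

+1.0

Before: roughly 7.0 units apart; after: 8.0. That's 1.0 units further apart.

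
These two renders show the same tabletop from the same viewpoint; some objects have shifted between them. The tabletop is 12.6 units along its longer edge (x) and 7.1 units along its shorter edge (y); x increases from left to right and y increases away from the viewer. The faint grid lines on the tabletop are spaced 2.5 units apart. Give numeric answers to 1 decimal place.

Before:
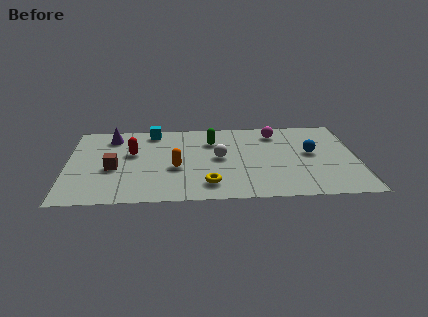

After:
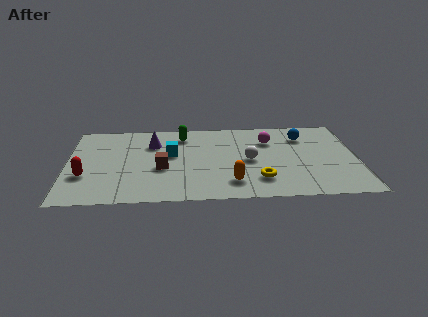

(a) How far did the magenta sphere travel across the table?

0.8

From (9.1, 5.8) to (8.8, 5.1), the magenta sphere covered √(0.3² + 0.7²) ≈ 0.8 units.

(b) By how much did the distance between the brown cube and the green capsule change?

-1.8

Before: roughly 4.8 units apart; after: 3.0. That's 1.8 units closer together.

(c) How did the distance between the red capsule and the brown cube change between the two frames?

+1.8

Before: roughly 1.5 units apart; after: 3.3. That's 1.8 units further apart.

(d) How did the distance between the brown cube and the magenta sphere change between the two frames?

-2.4

The distance was about 7.6 in the first image and 5.2 in the second, so they moved 2.4 units closer together.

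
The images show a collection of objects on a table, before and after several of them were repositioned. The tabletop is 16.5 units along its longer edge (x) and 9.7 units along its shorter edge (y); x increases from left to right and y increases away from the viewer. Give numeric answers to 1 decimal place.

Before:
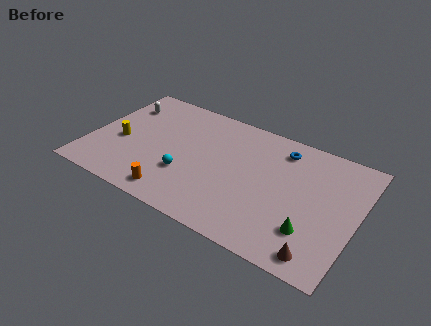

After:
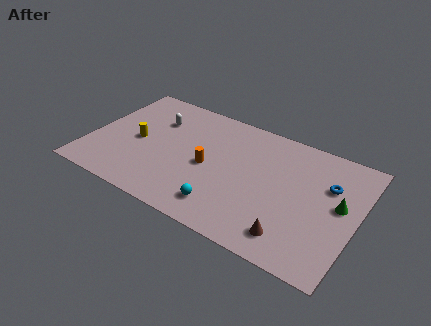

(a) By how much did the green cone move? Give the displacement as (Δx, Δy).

(1.4, 2.7)

The green cone was at about (14.0, 2.6) and moved to about (15.4, 5.3).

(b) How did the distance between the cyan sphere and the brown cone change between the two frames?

-4.5

The distance was about 8.7 in the first image and 4.2 in the second, so they moved 4.5 units closer together.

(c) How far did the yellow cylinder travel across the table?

1.1

From (1.9, 4.1) to (2.9, 4.6), the yellow cylinder covered √(1.0² + 0.5²) ≈ 1.1 units.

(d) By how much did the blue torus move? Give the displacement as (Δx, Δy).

(3.1, -1.5)

The blue torus started near (11.5, 8.0) and ended near (14.6, 6.5).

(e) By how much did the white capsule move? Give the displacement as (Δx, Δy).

(2.3, -0.4)

The white capsule started near (1.4, 7.3) and ended near (3.7, 6.9).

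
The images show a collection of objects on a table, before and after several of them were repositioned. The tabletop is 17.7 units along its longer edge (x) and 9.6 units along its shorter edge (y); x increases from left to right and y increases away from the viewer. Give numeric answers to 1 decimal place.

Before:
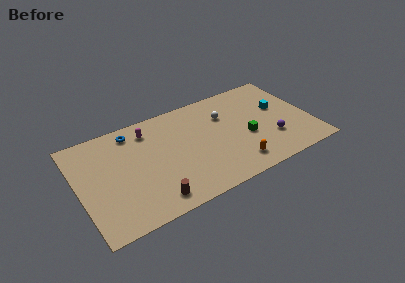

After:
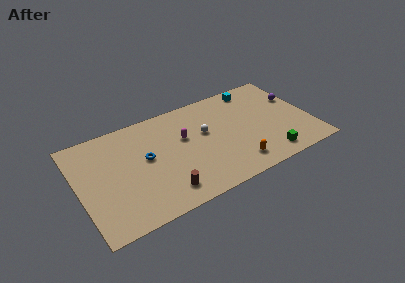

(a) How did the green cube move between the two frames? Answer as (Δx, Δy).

(1.3, -2.5)

The green cube was at about (12.7, 3.9) and moved to about (14.0, 1.4).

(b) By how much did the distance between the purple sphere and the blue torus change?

+0.4

Before: roughly 11.4 units apart; after: 11.8. That's 0.4 units further apart.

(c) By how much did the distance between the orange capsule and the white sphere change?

-0.6

Before: roughly 5.0 units apart; after: 4.4. That's 0.6 units closer together.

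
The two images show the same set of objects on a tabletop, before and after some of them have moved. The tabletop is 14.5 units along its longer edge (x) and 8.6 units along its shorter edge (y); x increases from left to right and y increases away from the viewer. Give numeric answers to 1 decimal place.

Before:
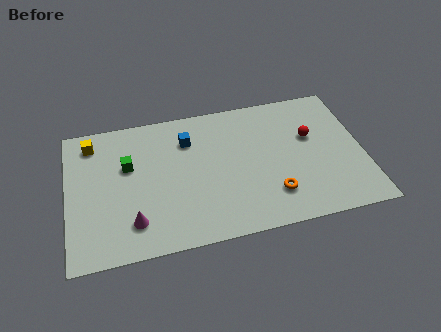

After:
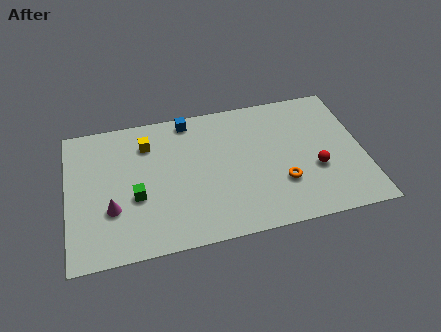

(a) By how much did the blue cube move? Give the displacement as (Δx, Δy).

(0.1, 1.3)

The blue cube was at about (6.0, 6.4) and moved to about (6.1, 7.7).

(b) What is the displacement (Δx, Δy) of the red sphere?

(0.1, -2.1)

From the two frames, the red sphere sits at roughly (12.0, 5.3) before and (12.1, 3.2) after.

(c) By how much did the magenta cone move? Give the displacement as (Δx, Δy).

(-1.0, 1.0)

From the two frames, the magenta cone sits at roughly (3.1, 1.9) before and (2.1, 2.9) after.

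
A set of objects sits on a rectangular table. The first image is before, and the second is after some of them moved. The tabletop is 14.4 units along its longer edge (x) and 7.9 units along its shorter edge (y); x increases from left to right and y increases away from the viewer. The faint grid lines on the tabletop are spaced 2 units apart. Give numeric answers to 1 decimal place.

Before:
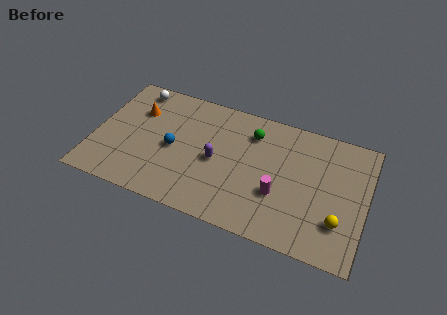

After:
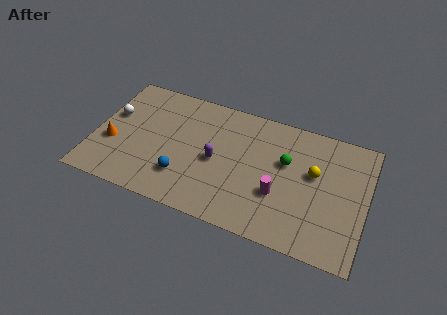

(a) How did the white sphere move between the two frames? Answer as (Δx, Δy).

(-1.0, -2.1)

From the two frames, the white sphere sits at roughly (1.8, 6.9) before and (0.8, 4.8) after.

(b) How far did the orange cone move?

2.7

The orange cone moved from about (2.1, 5.5) to (1.0, 3.0), a distance of √(1.1² + 2.5²) ≈ 2.7.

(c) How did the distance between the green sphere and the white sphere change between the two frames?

+2.9

The distance was about 6.4 in the first image and 9.3 in the second, so they moved 2.9 units further apart.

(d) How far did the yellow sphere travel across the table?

2.9

The yellow sphere moved from about (13.1, 2.2) to (11.6, 4.7), a distance of √(1.5² + 2.5²) ≈ 2.9.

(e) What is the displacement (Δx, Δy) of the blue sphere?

(0.7, -1.6)

The blue sphere started near (4.2, 3.7) and ended near (4.9, 2.1).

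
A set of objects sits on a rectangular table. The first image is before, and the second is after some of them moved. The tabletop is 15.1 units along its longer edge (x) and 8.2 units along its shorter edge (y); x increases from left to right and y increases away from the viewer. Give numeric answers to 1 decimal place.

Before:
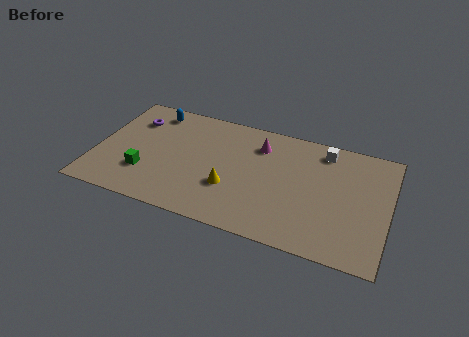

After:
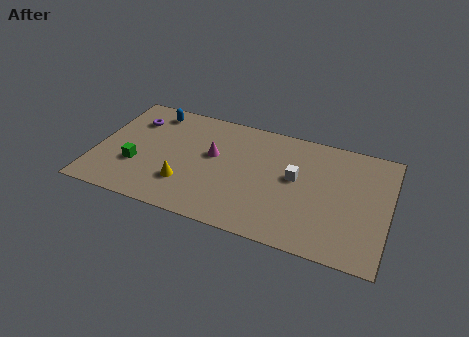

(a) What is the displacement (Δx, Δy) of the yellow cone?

(-2.3, -0.5)

The yellow cone was at about (7.1, 2.8) and moved to about (4.8, 2.3).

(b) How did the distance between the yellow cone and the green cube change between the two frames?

-1.8

Before: roughly 4.4 units apart; after: 2.6. That's 1.8 units closer together.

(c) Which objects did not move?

the purple torus and the blue capsule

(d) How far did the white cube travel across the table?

2.7

The white cube was near (11.6, 7.0) before and (10.3, 4.6) after, so it travelled √(1.3² + 2.4²) ≈ 2.7 units.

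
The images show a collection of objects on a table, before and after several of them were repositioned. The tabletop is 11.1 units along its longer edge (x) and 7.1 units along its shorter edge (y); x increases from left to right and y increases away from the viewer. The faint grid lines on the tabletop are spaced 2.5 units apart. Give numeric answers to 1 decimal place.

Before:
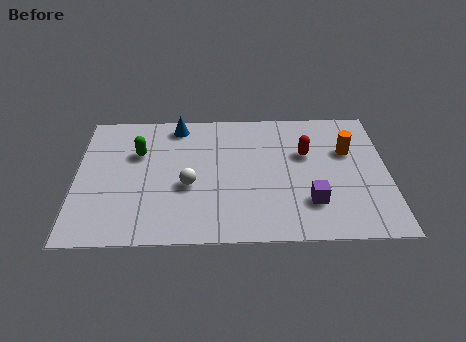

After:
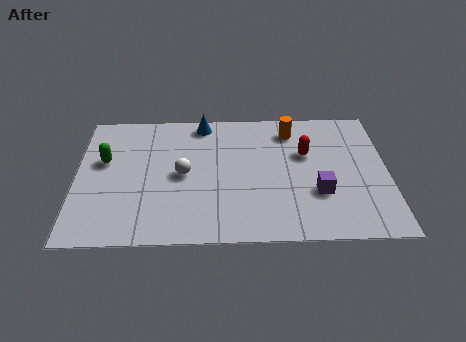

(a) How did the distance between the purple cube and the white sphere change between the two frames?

+0.5

They were about 4.4 units apart before and 4.9 after — 0.5 units further apart.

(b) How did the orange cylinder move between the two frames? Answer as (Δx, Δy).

(-2.0, 1.2)

From the two frames, the orange cylinder sits at roughly (9.7, 4.6) before and (7.7, 5.8) after.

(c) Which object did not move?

the red capsule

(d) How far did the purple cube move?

0.6

From (8.3, 1.9) to (8.6, 2.4), the purple cube covered √(0.3² + 0.5²) ≈ 0.6 units.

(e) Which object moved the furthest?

the orange cylinder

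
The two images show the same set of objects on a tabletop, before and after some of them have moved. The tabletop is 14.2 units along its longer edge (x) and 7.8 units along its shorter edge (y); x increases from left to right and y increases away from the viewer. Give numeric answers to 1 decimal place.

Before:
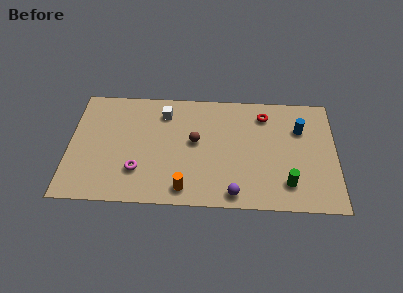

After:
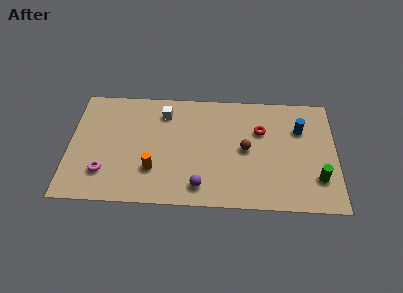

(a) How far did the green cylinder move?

1.6

The green cylinder was near (11.6, 1.7) before and (13.2, 2.1) after, so it travelled √(1.6² + 0.4²) ≈ 1.6 units.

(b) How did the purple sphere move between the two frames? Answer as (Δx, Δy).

(-1.8, 0.4)

The purple sphere was at about (8.8, 0.9) and moved to about (7.0, 1.3).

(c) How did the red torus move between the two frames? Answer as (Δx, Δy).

(-0.2, -1.1)

The red torus was at about (10.4, 6.3) and moved to about (10.2, 5.2).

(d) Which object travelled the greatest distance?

the brown sphere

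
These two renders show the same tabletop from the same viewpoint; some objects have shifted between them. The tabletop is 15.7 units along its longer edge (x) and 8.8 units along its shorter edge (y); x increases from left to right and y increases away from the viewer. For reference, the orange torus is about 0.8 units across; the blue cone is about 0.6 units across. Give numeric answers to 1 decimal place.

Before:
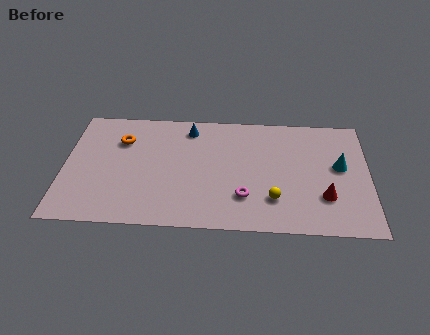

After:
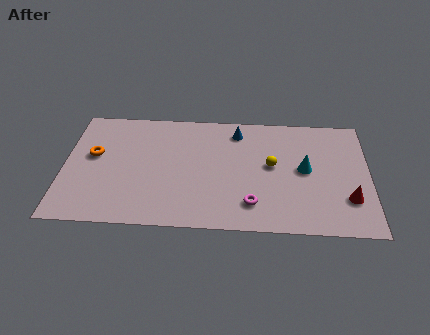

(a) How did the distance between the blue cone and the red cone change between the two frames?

-1.0

They were about 8.5 units apart before and 7.5 after — 1.0 units closer together.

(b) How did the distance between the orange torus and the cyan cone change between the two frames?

-0.5

Before: roughly 11.4 units apart; after: 10.9. That's 0.5 units closer together.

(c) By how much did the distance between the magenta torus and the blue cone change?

-0.3

The distance was about 5.8 in the first image and 5.5 in the second, so they moved 0.3 units closer together.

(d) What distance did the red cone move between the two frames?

1.2

The red cone moved from about (13.4, 2.6) to (14.6, 2.5), a distance of √(1.2² + 0.1²) ≈ 1.2.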